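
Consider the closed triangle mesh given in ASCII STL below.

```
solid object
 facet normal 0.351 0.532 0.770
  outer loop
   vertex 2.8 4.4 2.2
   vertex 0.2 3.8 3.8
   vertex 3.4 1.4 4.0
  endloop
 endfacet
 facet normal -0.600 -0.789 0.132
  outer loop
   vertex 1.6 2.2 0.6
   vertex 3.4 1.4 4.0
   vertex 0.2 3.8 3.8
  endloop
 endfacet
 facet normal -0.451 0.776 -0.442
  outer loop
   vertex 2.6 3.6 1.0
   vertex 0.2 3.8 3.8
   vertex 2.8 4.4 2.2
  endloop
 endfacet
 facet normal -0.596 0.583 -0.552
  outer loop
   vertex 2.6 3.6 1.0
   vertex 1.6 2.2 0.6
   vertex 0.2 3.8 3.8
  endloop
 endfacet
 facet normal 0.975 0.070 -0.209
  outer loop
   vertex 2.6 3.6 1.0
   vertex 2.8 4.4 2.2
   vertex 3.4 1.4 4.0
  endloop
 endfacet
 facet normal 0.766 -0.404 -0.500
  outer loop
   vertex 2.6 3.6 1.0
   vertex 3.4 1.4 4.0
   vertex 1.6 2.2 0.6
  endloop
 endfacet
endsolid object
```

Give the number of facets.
6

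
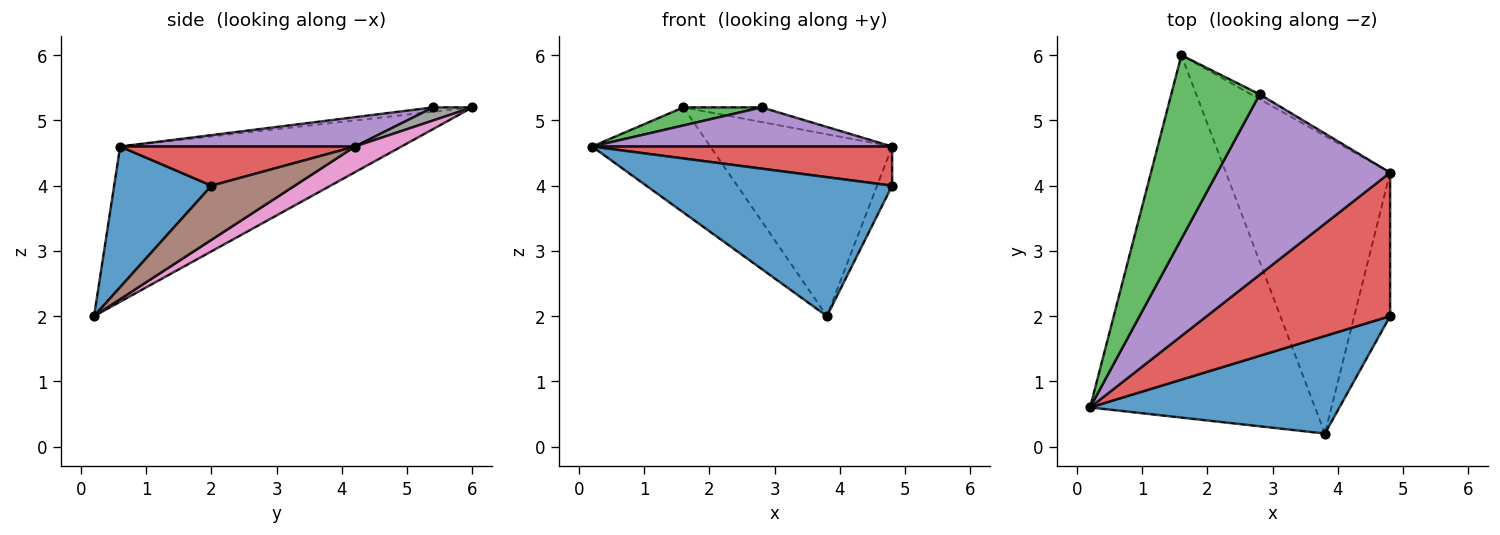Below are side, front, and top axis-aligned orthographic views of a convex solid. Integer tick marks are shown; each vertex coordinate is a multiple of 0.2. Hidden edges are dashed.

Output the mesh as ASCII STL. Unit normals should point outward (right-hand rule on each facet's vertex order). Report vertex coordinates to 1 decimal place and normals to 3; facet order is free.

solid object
 facet normal 0.308 -0.779 0.547
  outer loop
   vertex 3.8 0.2 2.0
   vertex 4.8 2.0 4.0
   vertex 0.2 0.6 4.6
  endloop
 endfacet
 facet normal -0.552 0.232 -0.801
  outer loop
   vertex 3.8 0.2 2.0
   vertex 0.2 0.6 4.6
   vertex 1.6 6.0 5.2
  endloop
 endfacet
 facet normal -0.049 -0.098 0.994
  outer loop
   vertex 2.8 5.4 5.2
   vertex 1.6 6.0 5.2
   vertex 0.2 0.6 4.6
  endloop
 endfacet
 facet normal 0.202 -0.258 0.945
  outer loop
   vertex 4.8 4.2 4.6
   vertex 0.2 0.6 4.6
   vertex 4.8 2.0 4.0
  endloop
 endfacet
 facet normal 0.164 -0.209 0.964
  outer loop
   vertex 4.8 4.2 4.6
   vertex 2.8 5.4 5.2
   vertex 0.2 0.6 4.6
  endloop
 endfacet
 facet normal 0.824 0.149 -0.546
  outer loop
   vertex 4.8 4.2 4.6
   vertex 4.8 2.0 4.0
   vertex 3.8 0.2 2.0
  endloop
 endfacet
 facet normal 0.132 0.517 -0.846
  outer loop
   vertex 4.8 4.2 4.6
   vertex 3.8 0.2 2.0
   vertex 1.6 6.0 5.2
  endloop
 endfacet
 facet normal 0.429 0.857 -0.286
  outer loop
   vertex 4.8 4.2 4.6
   vertex 1.6 6.0 5.2
   vertex 2.8 5.4 5.2
  endloop
 endfacet
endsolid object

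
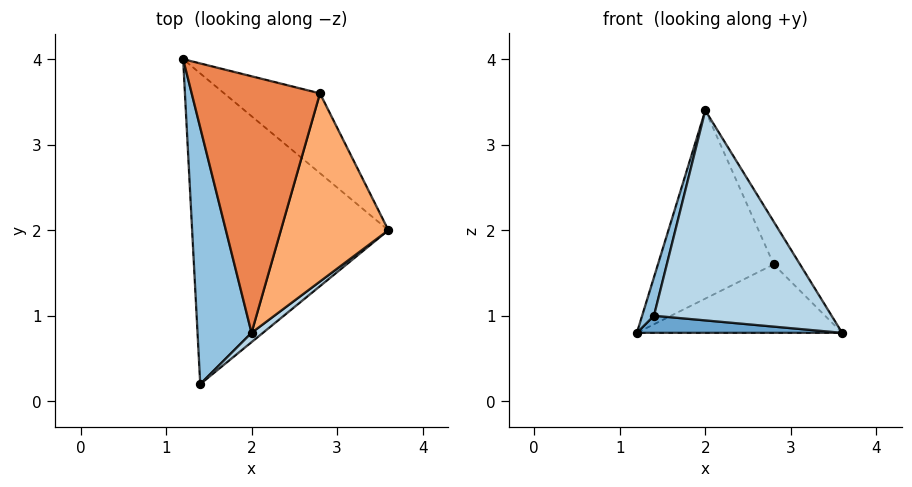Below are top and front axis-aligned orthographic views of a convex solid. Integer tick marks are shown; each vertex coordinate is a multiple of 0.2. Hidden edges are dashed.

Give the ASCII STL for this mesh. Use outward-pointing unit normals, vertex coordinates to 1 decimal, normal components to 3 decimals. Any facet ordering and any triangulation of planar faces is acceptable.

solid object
 facet normal -0.046 -0.055 -0.997
  outer loop
   vertex 1.4 0.2 1.0
   vertex 1.2 4.0 0.8
   vertex 3.6 2.0 0.8
  endloop
 endfacet
 facet normal -0.967 -0.038 0.251
  outer loop
   vertex 2.0 0.8 3.4
   vertex 1.2 4.0 0.8
   vertex 1.4 0.2 1.0
  endloop
 endfacet
 facet normal 0.635 -0.772 0.034
  outer loop
   vertex 2.0 0.8 3.4
   vertex 1.4 0.2 1.0
   vertex 3.6 2.0 0.8
  endloop
 endfacet
 facet normal 0.477 0.572 -0.667
  outer loop
   vertex 2.8 3.6 1.6
   vertex 3.6 2.0 0.8
   vertex 1.2 4.0 0.8
  endloop
 endfacet
 facet normal -0.247 0.573 0.781
  outer loop
   vertex 2.8 3.6 1.6
   vertex 1.2 4.0 0.8
   vertex 2.0 0.8 3.4
  endloop
 endfacet
 facet normal 0.817 0.128 0.562
  outer loop
   vertex 2.8 3.6 1.6
   vertex 2.0 0.8 3.4
   vertex 3.6 2.0 0.8
  endloop
 endfacet
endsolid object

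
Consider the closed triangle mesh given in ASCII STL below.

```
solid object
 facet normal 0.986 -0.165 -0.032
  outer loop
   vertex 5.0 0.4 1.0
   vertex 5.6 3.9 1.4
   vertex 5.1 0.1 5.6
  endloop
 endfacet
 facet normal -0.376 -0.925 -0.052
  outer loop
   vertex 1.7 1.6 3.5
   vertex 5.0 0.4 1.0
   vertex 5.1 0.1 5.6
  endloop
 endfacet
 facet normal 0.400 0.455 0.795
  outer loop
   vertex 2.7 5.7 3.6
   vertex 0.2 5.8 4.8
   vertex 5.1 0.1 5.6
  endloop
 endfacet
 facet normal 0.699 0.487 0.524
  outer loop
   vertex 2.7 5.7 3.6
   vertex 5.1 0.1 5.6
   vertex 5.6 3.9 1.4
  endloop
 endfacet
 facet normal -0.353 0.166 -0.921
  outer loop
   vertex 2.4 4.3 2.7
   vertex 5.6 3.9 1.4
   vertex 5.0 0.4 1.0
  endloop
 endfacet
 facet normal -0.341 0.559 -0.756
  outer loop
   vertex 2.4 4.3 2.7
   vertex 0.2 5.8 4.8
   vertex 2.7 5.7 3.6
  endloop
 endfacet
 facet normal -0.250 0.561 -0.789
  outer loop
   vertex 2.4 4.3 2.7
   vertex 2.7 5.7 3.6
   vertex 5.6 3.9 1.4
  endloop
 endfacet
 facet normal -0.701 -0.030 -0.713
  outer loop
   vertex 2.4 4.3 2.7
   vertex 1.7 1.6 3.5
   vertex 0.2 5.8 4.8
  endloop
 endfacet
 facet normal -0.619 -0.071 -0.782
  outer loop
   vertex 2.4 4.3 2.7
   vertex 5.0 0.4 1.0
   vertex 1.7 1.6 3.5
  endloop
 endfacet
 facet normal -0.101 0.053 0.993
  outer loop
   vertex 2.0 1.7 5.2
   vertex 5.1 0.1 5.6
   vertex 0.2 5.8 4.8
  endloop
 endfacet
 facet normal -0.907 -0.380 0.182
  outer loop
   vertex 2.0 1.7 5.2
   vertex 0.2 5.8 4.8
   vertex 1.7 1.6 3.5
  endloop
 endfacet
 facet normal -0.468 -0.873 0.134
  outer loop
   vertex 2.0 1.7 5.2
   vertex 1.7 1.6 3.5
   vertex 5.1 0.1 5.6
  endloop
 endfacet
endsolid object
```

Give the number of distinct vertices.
8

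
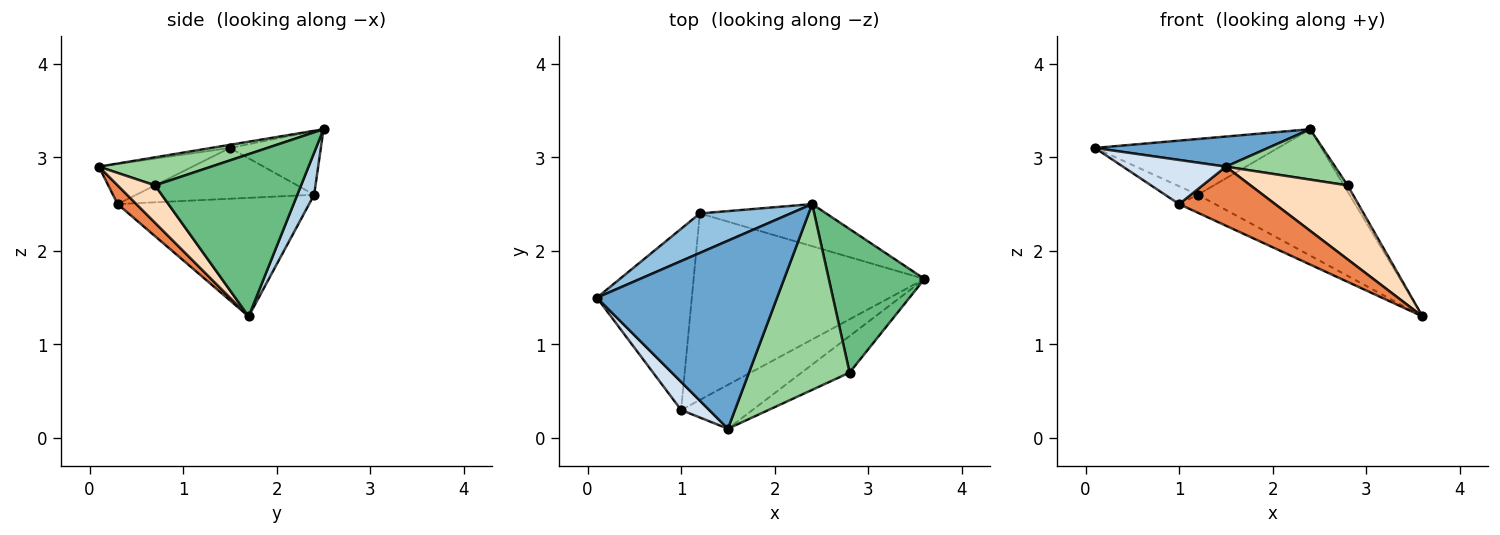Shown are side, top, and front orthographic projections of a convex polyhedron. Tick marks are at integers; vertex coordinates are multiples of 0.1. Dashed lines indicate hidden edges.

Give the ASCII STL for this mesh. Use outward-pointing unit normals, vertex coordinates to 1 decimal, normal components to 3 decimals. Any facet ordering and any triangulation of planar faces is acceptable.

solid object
 facet normal -0.017 -0.158 0.987
  outer loop
   vertex 2.4 2.5 3.3
   vertex 0.1 1.5 3.1
   vertex 1.5 0.1 2.9
  endloop
 endfacet
 facet normal -0.375 0.756 0.536
  outer loop
   vertex 1.2 2.4 2.6
   vertex 0.1 1.5 3.1
   vertex 2.4 2.5 3.3
  endloop
 endfacet
 facet normal 0.105 0.943 -0.314
  outer loop
   vertex 1.2 2.4 2.6
   vertex 2.4 2.5 3.3
   vertex 3.6 1.7 1.3
  endloop
 endfacet
 facet normal -0.609 -0.669 0.426
  outer loop
   vertex 1.0 0.3 2.5
   vertex 1.5 0.1 2.9
   vertex 0.1 1.5 3.1
  endloop
 endfacet
 facet normal 0.155 -0.793 -0.590
  outer loop
   vertex 1.0 0.3 2.5
   vertex 3.6 1.7 1.3
   vertex 1.5 0.1 2.9
  endloop
 endfacet
 facet normal -0.470 0.087 -0.878
  outer loop
   vertex 1.0 0.3 2.5
   vertex 0.1 1.5 3.1
   vertex 1.2 2.4 2.6
  endloop
 endfacet
 facet normal -0.455 0.086 -0.886
  outer loop
   vertex 1.0 0.3 2.5
   vertex 1.2 2.4 2.6
   vertex 3.6 1.7 1.3
  endloop
 endfacet
 facet normal 0.327 -0.847 -0.419
  outer loop
   vertex 2.8 0.7 2.7
   vertex 1.5 0.1 2.9
   vertex 3.6 1.7 1.3
  endloop
 endfacet
 facet normal 0.861 0.022 0.508
  outer loop
   vertex 2.8 0.7 2.7
   vertex 3.6 1.7 1.3
   vertex 2.4 2.5 3.3
  endloop
 endfacet
 facet normal 0.260 -0.253 0.932
  outer loop
   vertex 2.8 0.7 2.7
   vertex 2.4 2.5 3.3
   vertex 1.5 0.1 2.9
  endloop
 endfacet
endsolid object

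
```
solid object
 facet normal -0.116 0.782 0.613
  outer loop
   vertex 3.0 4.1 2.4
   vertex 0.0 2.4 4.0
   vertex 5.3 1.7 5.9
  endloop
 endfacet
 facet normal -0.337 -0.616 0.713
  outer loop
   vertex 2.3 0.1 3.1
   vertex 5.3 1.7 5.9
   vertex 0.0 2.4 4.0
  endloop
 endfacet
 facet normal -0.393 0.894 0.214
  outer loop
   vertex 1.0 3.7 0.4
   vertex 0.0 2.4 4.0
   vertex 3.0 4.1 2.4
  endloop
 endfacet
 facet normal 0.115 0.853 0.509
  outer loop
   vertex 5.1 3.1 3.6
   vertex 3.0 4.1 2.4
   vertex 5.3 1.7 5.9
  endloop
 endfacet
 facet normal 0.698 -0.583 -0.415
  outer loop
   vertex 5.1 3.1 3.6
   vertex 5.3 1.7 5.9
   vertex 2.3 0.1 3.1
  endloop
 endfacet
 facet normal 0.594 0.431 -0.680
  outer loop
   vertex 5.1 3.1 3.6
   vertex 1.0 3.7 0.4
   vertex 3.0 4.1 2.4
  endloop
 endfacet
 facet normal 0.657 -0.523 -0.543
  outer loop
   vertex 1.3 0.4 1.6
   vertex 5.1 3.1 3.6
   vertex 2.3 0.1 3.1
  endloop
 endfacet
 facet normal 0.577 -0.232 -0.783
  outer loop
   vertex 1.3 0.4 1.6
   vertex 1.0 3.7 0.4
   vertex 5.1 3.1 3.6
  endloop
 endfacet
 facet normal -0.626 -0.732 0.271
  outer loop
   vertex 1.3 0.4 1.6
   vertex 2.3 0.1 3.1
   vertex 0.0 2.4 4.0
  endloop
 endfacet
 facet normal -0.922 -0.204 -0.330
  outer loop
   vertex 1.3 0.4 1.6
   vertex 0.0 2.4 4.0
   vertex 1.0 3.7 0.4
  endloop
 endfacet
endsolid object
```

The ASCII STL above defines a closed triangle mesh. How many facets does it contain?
10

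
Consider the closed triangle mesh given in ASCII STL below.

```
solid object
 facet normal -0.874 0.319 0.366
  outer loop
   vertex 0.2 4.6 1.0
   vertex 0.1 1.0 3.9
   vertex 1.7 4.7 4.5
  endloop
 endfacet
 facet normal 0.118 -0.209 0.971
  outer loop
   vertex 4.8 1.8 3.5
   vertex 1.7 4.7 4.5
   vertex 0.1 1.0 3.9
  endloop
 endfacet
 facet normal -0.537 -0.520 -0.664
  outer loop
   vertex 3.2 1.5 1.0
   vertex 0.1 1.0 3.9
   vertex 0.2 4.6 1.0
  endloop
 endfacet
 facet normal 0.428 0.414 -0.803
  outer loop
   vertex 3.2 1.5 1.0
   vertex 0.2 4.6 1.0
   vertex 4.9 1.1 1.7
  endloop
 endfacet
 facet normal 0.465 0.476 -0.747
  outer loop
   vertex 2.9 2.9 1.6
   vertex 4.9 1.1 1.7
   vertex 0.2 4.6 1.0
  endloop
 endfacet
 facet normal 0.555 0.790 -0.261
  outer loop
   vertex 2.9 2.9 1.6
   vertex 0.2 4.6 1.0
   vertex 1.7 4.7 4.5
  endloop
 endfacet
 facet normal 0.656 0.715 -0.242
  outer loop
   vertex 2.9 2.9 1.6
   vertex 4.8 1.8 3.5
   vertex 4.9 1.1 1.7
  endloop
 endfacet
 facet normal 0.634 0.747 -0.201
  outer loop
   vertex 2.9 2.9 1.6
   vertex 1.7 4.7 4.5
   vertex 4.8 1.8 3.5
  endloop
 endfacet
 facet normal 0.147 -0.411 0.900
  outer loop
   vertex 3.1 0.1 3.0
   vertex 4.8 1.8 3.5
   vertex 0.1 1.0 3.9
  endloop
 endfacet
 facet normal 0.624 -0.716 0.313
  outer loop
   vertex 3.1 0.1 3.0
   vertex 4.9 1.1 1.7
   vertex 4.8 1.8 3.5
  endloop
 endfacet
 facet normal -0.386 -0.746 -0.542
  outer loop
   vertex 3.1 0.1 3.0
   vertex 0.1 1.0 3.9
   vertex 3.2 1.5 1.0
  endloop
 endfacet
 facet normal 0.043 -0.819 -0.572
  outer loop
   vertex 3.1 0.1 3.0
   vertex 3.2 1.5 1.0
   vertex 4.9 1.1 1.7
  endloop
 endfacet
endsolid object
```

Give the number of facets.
12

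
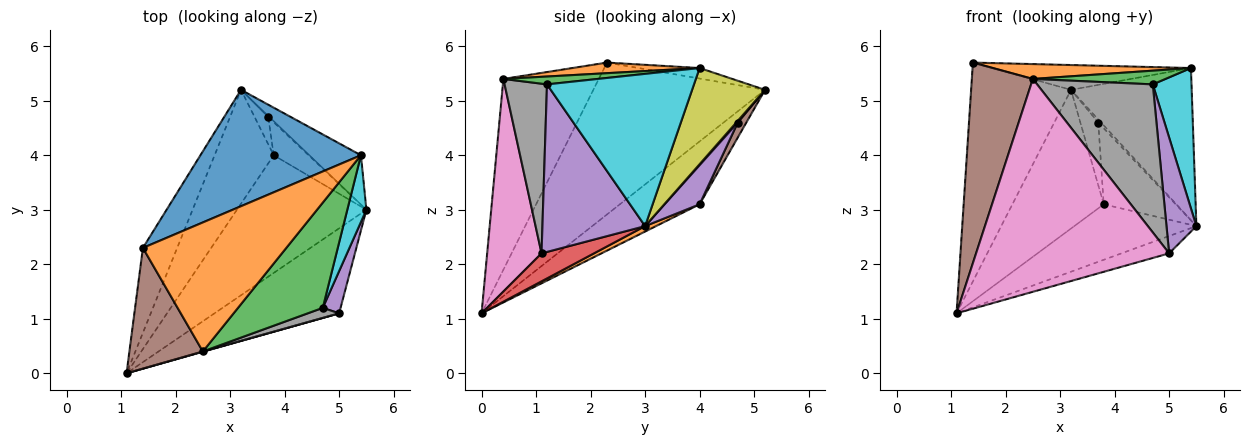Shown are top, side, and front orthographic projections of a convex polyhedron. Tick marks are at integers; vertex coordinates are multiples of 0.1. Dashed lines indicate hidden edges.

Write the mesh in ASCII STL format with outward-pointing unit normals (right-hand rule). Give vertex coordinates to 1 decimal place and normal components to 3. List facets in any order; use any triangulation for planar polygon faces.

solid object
 facet normal -0.848 0.494 -0.191
  outer loop
   vertex 1.4 2.3 5.7
   vertex 3.2 5.2 5.2
   vertex 1.1 0.0 1.1
  endloop
 endfacet
 facet normal 0.038 0.426 -0.904
  outer loop
   vertex 3.8 4.0 3.1
   vertex 5.5 3.0 2.7
   vertex 1.1 0.0 1.1
  endloop
 endfacet
 facet normal -0.559 0.641 -0.526
  outer loop
   vertex 3.8 4.0 3.1
   vertex 1.1 0.0 1.1
   vertex 3.2 5.2 5.2
  endloop
 endfacet
 facet normal 0.215 0.195 -0.957
  outer loop
   vertex 5.0 1.1 2.2
   vertex 1.1 0.0 1.1
   vertex 5.5 3.0 2.7
  endloop
 endfacet
 facet normal 0.955 -0.278 0.101
  outer loop
   vertex 5.0 1.1 2.2
   vertex 5.5 3.0 2.7
   vertex 4.7 1.2 5.3
  endloop
 endfacet
 facet normal -0.801 -0.513 0.309
  outer loop
   vertex 2.5 0.4 5.4
   vertex 1.4 2.3 5.7
   vertex 1.1 0.0 1.1
  endloop
 endfacet
 facet normal 0.271 -0.963 0.001
  outer loop
   vertex 2.5 0.4 5.4
   vertex 1.1 0.0 1.1
   vertex 5.0 1.1 2.2
  endloop
 endfacet
 facet normal 0.344 -0.937 0.063
  outer loop
   vertex 2.5 0.4 5.4
   vertex 5.0 1.1 2.2
   vertex 4.7 1.2 5.3
  endloop
 endfacet
 facet normal 0.498 0.825 -0.267
  outer loop
   vertex 5.4 4.0 5.6
   vertex 5.5 3.0 2.7
   vertex 3.2 5.2 5.2
  endloop
 endfacet
 facet normal 0.960 -0.253 0.120
  outer loop
   vertex 5.4 4.0 5.6
   vertex 4.7 1.2 5.3
   vertex 5.5 3.0 2.7
  endloop
 endfacet
 facet normal -0.064 0.208 0.976
  outer loop
   vertex 5.4 4.0 5.6
   vertex 3.2 5.2 5.2
   vertex 1.4 2.3 5.7
  endloop
 endfacet
 facet normal 0.073 -0.114 0.991
  outer loop
   vertex 5.4 4.0 5.6
   vertex 1.4 2.3 5.7
   vertex 2.5 0.4 5.4
  endloop
 endfacet
 facet normal 0.092 -0.129 0.987
  outer loop
   vertex 5.4 4.0 5.6
   vertex 2.5 0.4 5.4
   vertex 4.7 1.2 5.3
  endloop
 endfacet
 facet normal 0.449 0.834 -0.321
  outer loop
   vertex 3.7 4.7 4.6
   vertex 3.2 5.2 5.2
   vertex 5.5 3.0 2.7
  endloop
 endfacet
 facet normal 0.407 0.838 -0.364
  outer loop
   vertex 3.7 4.7 4.6
   vertex 5.5 3.0 2.7
   vertex 3.8 4.0 3.1
  endloop
 endfacet
 facet normal 0.402 0.840 -0.365
  outer loop
   vertex 3.7 4.7 4.6
   vertex 3.8 4.0 3.1
   vertex 3.2 5.2 5.2
  endloop
 endfacet
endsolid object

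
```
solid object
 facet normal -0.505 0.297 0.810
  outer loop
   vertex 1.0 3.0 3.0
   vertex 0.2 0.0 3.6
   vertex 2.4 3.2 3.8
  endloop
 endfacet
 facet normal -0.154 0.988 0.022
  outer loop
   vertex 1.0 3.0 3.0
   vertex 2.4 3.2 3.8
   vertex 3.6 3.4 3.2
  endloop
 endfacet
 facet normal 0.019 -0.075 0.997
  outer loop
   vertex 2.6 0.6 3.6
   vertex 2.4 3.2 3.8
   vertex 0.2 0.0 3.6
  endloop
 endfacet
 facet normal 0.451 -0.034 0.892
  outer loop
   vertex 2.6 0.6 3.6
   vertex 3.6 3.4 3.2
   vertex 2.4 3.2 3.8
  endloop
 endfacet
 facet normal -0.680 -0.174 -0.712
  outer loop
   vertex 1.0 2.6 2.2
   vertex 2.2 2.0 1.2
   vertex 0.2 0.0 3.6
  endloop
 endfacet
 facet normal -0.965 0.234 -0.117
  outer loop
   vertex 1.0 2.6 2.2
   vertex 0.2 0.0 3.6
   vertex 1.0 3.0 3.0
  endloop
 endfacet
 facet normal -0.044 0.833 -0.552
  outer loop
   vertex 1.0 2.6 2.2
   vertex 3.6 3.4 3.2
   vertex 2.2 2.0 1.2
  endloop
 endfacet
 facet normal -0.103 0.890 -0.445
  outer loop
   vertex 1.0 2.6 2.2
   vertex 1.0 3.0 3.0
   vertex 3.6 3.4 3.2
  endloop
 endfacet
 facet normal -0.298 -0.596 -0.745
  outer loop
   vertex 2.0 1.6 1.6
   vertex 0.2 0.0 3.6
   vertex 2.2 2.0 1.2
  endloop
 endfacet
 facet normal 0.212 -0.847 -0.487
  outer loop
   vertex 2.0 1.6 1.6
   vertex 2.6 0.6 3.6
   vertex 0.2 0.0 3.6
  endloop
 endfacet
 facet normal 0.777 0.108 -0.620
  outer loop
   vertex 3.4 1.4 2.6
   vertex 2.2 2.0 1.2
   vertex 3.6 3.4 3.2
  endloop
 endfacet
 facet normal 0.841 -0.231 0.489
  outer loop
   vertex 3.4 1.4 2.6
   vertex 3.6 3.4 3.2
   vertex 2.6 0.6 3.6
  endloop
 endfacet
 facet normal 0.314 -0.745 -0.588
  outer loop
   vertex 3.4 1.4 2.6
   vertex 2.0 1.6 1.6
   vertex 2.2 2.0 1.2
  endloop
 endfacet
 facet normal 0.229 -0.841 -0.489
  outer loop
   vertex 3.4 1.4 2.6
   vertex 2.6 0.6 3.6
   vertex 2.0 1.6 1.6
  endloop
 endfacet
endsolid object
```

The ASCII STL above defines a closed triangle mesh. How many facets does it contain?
14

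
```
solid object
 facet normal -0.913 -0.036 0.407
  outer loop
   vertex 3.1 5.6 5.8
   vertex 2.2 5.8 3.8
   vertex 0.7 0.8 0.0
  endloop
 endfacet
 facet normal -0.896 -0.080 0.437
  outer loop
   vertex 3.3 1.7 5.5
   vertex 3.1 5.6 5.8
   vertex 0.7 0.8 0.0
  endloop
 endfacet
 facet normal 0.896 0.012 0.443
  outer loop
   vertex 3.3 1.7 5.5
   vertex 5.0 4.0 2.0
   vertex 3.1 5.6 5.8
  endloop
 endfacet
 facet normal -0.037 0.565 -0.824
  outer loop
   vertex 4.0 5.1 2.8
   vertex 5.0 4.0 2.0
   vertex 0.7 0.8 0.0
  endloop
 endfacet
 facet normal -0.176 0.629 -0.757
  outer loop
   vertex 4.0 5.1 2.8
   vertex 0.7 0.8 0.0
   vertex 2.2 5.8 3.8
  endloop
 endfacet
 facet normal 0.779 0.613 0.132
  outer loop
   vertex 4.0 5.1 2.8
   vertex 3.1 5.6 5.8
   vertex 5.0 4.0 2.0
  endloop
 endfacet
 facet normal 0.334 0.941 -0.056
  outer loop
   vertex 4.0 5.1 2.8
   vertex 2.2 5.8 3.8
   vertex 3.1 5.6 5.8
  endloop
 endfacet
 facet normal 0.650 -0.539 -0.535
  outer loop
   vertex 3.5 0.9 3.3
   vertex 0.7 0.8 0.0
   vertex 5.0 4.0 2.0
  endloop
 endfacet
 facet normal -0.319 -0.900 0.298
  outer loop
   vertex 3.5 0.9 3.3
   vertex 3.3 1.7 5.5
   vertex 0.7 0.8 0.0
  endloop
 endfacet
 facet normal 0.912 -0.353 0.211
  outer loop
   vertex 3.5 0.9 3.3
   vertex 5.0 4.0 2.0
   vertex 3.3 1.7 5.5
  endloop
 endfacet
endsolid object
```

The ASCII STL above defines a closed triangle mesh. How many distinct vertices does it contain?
7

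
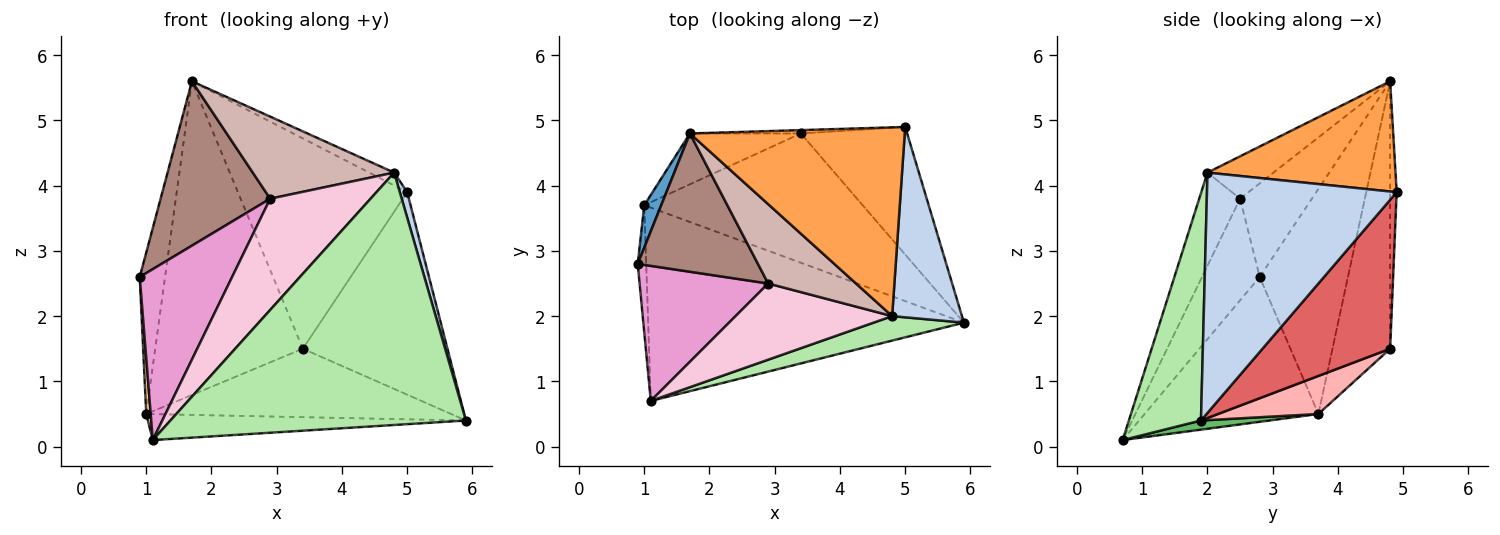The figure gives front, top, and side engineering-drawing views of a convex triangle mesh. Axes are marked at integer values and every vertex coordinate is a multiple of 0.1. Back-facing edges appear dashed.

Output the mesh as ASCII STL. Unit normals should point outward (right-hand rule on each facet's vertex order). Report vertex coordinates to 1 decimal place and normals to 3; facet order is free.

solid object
 facet normal -0.959 0.275 0.072
  outer loop
   vertex 1.0 3.7 0.5
   vertex 0.9 2.8 2.6
   vertex 1.7 4.8 5.6
  endloop
 endfacet
 facet normal 0.960 -0.037 0.279
  outer loop
   vertex 4.8 2.0 4.2
   vertex 5.9 1.9 0.4
   vertex 5.0 4.9 3.9
  endloop
 endfacet
 facet normal 0.456 0.060 0.888
  outer loop
   vertex 4.8 2.0 4.2
   vertex 5.0 4.9 3.9
   vertex 1.7 4.8 5.6
  endloop
 endfacet
 facet normal -0.998 -0.025 -0.058
  outer loop
   vertex 1.1 0.7 0.1
   vertex 0.9 2.8 2.6
   vertex 1.0 3.7 0.5
  endloop
 endfacet
 facet normal 0.029 0.133 -0.991
  outer loop
   vertex 1.1 0.7 0.1
   vertex 1.0 3.7 0.5
   vertex 5.9 1.9 0.4
  endloop
 endfacet
 facet normal 0.236 -0.967 0.094
  outer loop
   vertex 1.1 0.7 0.1
   vertex 5.9 1.9 0.4
   vertex 4.8 2.0 4.2
  endloop
 endfacet
 facet normal 0.598 0.678 -0.427
  outer loop
   vertex 3.4 4.8 1.5
   vertex 5.0 4.9 3.9
   vertex 5.9 1.9 0.4
  endloop
 endfacet
 facet normal 0.152 0.462 -0.874
  outer loop
   vertex 3.4 4.8 1.5
   vertex 5.9 1.9 0.4
   vertex 1.0 3.7 0.5
  endloop
 endfacet
 facet normal -0.039 0.999 -0.016
  outer loop
   vertex 3.4 4.8 1.5
   vertex 1.7 4.8 5.6
   vertex 5.0 4.9 3.9
  endloop
 endfacet
 facet normal -0.360 0.921 -0.149
  outer loop
   vertex 3.4 4.8 1.5
   vertex 1.0 3.7 0.5
   vertex 1.7 4.8 5.6
  endloop
 endfacet
 facet normal -0.448 -0.684 0.576
  outer loop
   vertex 2.9 2.5 3.8
   vertex 1.7 4.8 5.6
   vertex 0.9 2.8 2.6
  endloop
 endfacet
 facet normal -0.318 -0.682 0.659
  outer loop
   vertex 2.9 2.5 3.8
   vertex 4.8 2.0 4.2
   vertex 1.7 4.8 5.6
  endloop
 endfacet
 facet normal -0.440 -0.705 0.557
  outer loop
   vertex 2.9 2.5 3.8
   vertex 0.9 2.8 2.6
   vertex 1.1 0.7 0.1
  endloop
 endfacet
 facet normal -0.319 -0.782 0.535
  outer loop
   vertex 2.9 2.5 3.8
   vertex 1.1 0.7 0.1
   vertex 4.8 2.0 4.2
  endloop
 endfacet
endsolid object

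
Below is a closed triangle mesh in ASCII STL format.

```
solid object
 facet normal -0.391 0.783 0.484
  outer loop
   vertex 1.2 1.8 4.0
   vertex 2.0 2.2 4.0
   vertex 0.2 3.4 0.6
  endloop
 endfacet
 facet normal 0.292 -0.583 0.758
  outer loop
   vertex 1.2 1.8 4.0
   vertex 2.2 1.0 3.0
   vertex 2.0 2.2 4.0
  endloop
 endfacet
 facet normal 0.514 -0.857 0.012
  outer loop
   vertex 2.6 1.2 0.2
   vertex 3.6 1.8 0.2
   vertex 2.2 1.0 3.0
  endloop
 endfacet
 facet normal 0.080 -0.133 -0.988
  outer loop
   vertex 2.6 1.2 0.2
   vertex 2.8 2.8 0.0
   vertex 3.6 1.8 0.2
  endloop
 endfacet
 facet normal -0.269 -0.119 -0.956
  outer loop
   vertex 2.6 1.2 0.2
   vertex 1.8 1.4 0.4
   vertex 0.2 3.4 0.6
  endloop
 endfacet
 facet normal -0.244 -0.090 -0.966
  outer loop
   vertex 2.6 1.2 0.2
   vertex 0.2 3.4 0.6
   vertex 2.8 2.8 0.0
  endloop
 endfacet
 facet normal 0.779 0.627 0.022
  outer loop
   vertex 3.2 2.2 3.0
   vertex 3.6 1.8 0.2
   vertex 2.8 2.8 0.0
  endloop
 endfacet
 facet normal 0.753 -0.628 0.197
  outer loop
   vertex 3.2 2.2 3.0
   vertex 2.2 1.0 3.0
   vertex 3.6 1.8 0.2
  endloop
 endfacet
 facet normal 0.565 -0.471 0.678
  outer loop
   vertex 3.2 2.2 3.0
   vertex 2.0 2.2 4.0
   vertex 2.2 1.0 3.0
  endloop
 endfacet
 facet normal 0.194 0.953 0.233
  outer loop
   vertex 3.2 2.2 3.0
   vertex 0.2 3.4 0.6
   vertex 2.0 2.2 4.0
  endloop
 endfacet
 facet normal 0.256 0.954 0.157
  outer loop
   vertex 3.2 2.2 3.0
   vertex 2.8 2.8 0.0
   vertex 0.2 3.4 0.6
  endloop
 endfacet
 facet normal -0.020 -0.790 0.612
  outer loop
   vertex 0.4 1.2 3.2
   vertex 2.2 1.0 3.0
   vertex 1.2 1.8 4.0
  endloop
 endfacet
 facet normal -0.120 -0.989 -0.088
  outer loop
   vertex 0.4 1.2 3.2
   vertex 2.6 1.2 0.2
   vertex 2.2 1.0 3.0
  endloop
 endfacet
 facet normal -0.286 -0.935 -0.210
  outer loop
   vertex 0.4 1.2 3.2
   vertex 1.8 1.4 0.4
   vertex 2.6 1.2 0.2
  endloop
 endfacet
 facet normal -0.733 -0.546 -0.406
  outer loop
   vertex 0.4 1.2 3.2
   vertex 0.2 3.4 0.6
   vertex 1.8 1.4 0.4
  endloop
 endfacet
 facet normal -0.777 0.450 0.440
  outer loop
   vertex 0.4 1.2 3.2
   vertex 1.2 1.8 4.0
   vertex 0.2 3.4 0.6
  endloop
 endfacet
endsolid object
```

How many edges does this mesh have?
24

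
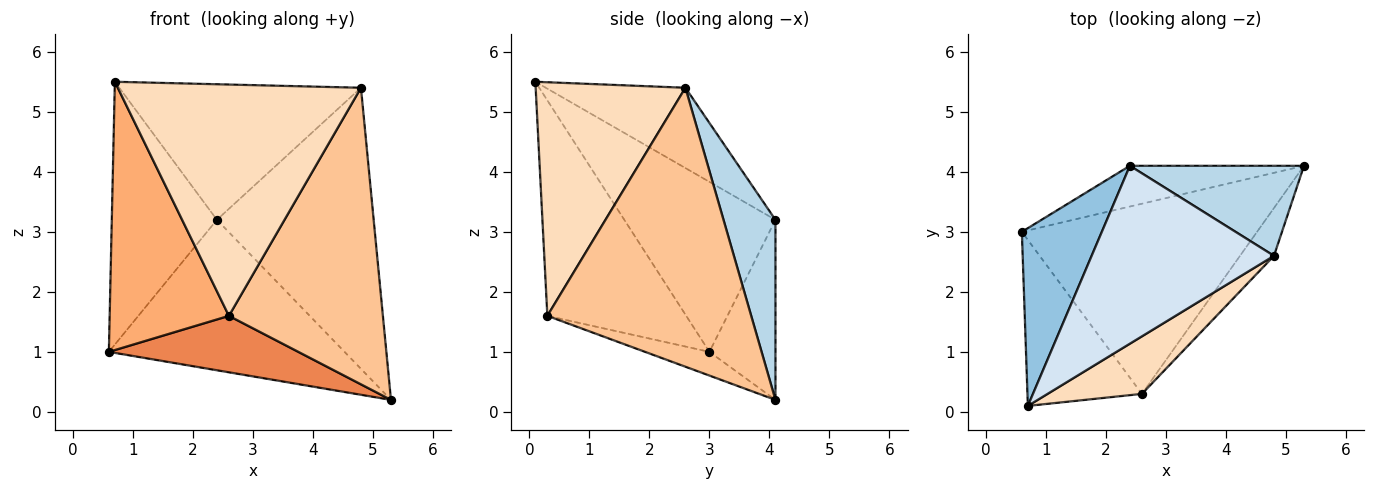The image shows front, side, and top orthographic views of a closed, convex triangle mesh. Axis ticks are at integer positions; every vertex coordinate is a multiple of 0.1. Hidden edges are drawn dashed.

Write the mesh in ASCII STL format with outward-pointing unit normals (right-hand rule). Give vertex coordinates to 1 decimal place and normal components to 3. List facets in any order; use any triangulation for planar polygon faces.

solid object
 facet normal -0.261 0.932 -0.252
  outer loop
   vertex 2.4 4.1 3.2
   vertex 5.3 4.1 0.2
   vertex 0.6 3.0 1.0
  endloop
 endfacet
 facet normal -0.766 0.533 0.360
  outer loop
   vertex 2.4 4.1 3.2
   vertex 0.6 3.0 1.0
   vertex 0.7 0.1 5.5
  endloop
 endfacet
 facet normal 0.301 0.908 0.291
  outer loop
   vertex 4.8 2.6 5.4
   vertex 5.3 4.1 0.2
   vertex 2.4 4.1 3.2
  endloop
 endfacet
 facet normal -0.331 0.572 0.751
  outer loop
   vertex 4.8 2.6 5.4
   vertex 2.4 4.1 3.2
   vertex 0.7 0.1 5.5
  endloop
 endfacet
 facet normal -0.096 -0.283 -0.954
  outer loop
   vertex 2.6 0.3 1.6
   vertex 0.6 3.0 1.0
   vertex 5.3 4.1 0.2
  endloop
 endfacet
 facet normal -0.704 -0.604 -0.374
  outer loop
   vertex 2.6 0.3 1.6
   vertex 0.7 0.1 5.5
   vertex 0.6 3.0 1.0
  endloop
 endfacet
 facet normal 0.794 -0.600 -0.097
  outer loop
   vertex 2.6 0.3 1.6
   vertex 5.3 4.1 0.2
   vertex 4.8 2.6 5.4
  endloop
 endfacet
 facet normal 0.513 -0.833 0.207
  outer loop
   vertex 2.6 0.3 1.6
   vertex 4.8 2.6 5.4
   vertex 0.7 0.1 5.5
  endloop
 endfacet
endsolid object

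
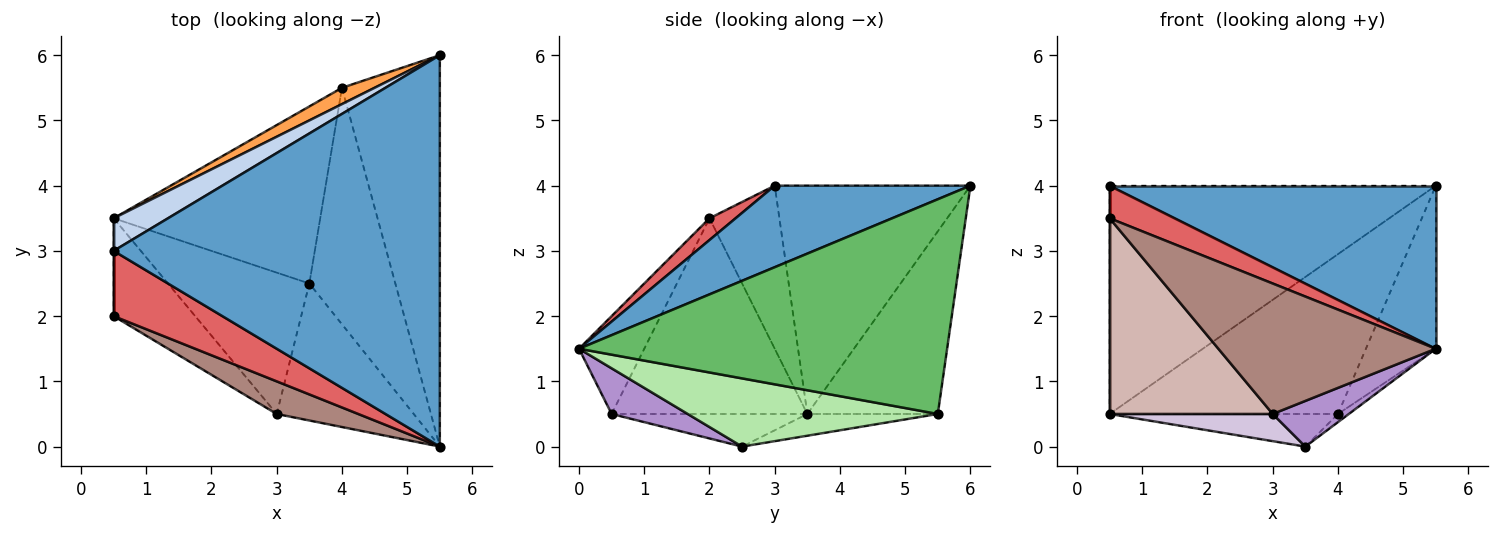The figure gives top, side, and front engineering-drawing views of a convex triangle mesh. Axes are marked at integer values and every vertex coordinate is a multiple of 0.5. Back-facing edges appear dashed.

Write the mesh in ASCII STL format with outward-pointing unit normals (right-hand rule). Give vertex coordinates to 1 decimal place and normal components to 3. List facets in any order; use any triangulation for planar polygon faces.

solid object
 facet normal 0.225 -0.375 0.899
  outer loop
   vertex 5.5 0.0 1.5
   vertex 5.5 6.0 4.0
   vertex 0.5 3.0 4.0
  endloop
 endfacet
 facet normal -0.511 0.851 0.122
  outer loop
   vertex 0.5 3.5 0.5
   vertex 0.5 3.0 4.0
   vertex 5.5 6.0 4.0
  endloop
 endfacet
 facet normal -0.494 0.865 0.088
  outer loop
   vertex 4.0 5.5 0.5
   vertex 0.5 3.5 0.5
   vertex 5.5 6.0 4.0
  endloop
 endfacet
 facet normal -0.103 0.180 -0.978
  outer loop
   vertex 4.0 5.5 0.5
   vertex 3.5 2.5 0.0
   vertex 0.5 3.5 0.5
  endloop
 endfacet
 facet normal 0.897 0.170 -0.409
  outer loop
   vertex 4.0 5.5 0.5
   vertex 5.5 6.0 4.0
   vertex 5.5 0.0 1.5
  endloop
 endfacet
 facet normal 0.621 0.027 -0.783
  outer loop
   vertex 4.0 5.5 0.5
   vertex 5.5 0.0 1.5
   vertex 3.5 2.5 0.0
  endloop
 endfacet
 facet normal 0.176 -0.440 0.880
  outer loop
   vertex 0.5 2.0 3.5
   vertex 5.5 0.0 1.5
   vertex 0.5 3.0 4.0
  endloop
 endfacet
 facet normal -1.000 0.000 0.000
  outer loop
   vertex 0.5 2.0 3.5
   vertex 0.5 3.0 4.0
   vertex 0.5 3.5 0.5
  endloop
 endfacet
 facet normal 0.302 -0.302 -0.905
  outer loop
   vertex 3.0 0.5 0.5
   vertex 3.5 2.5 0.0
   vertex 5.5 0.0 1.5
  endloop
 endfacet
 facet normal -0.221 -0.184 -0.958
  outer loop
   vertex 3.0 0.5 0.5
   vertex 0.5 3.5 0.5
   vertex 3.5 2.5 0.0
  endloop
 endfacet
 facet normal -0.279 -0.931 0.233
  outer loop
   vertex 3.0 0.5 0.5
   vertex 5.5 0.0 1.5
   vertex 0.5 2.0 3.5
  endloop
 endfacet
 facet normal -0.732 -0.610 -0.305
  outer loop
   vertex 3.0 0.5 0.5
   vertex 0.5 2.0 3.5
   vertex 0.5 3.5 0.5
  endloop
 endfacet
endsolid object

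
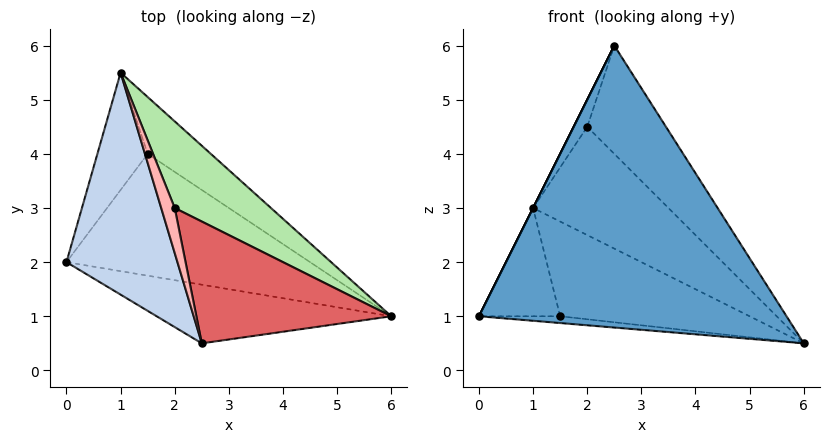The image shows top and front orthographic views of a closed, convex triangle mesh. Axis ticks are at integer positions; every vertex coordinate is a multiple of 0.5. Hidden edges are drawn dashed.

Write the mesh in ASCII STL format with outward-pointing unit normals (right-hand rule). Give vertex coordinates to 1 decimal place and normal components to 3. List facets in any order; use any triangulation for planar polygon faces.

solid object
 facet normal -0.177 -0.964 -0.200
  outer loop
   vertex 2.5 0.5 6.0
   vertex 0.0 2.0 1.0
   vertex 6.0 1.0 0.5
  endloop
 endfacet
 facet normal -0.894 0.000 0.447
  outer loop
   vertex 2.5 0.5 6.0
   vertex 1.0 5.5 3.0
   vertex 0.0 2.0 1.0
  endloop
 endfacet
 facet normal -0.074 0.055 -0.996
  outer loop
   vertex 1.5 4.0 1.0
   vertex 6.0 1.0 0.5
   vertex 0.0 2.0 1.0
  endloop
 endfacet
 facet normal -0.671 0.503 -0.545
  outer loop
   vertex 1.5 4.0 1.0
   vertex 0.0 2.0 1.0
   vertex 1.0 5.5 3.0
  endloop
 endfacet
 facet normal 0.457 0.762 -0.457
  outer loop
   vertex 1.5 4.0 1.0
   vertex 1.0 5.5 3.0
   vertex 6.0 1.0 0.5
  endloop
 endfacet
 facet normal 0.712 0.548 0.438
  outer loop
   vertex 2.0 3.0 4.5
   vertex 6.0 1.0 0.5
   vertex 1.0 5.5 3.0
  endloop
 endfacet
 facet normal 0.734 0.451 0.508
  outer loop
   vertex 2.0 3.0 4.5
   vertex 2.5 0.5 6.0
   vertex 6.0 1.0 0.5
  endloop
 endfacet
 facet normal 0.000 0.514 0.857
  outer loop
   vertex 2.0 3.0 4.5
   vertex 1.0 5.5 3.0
   vertex 2.5 0.5 6.0
  endloop
 endfacet
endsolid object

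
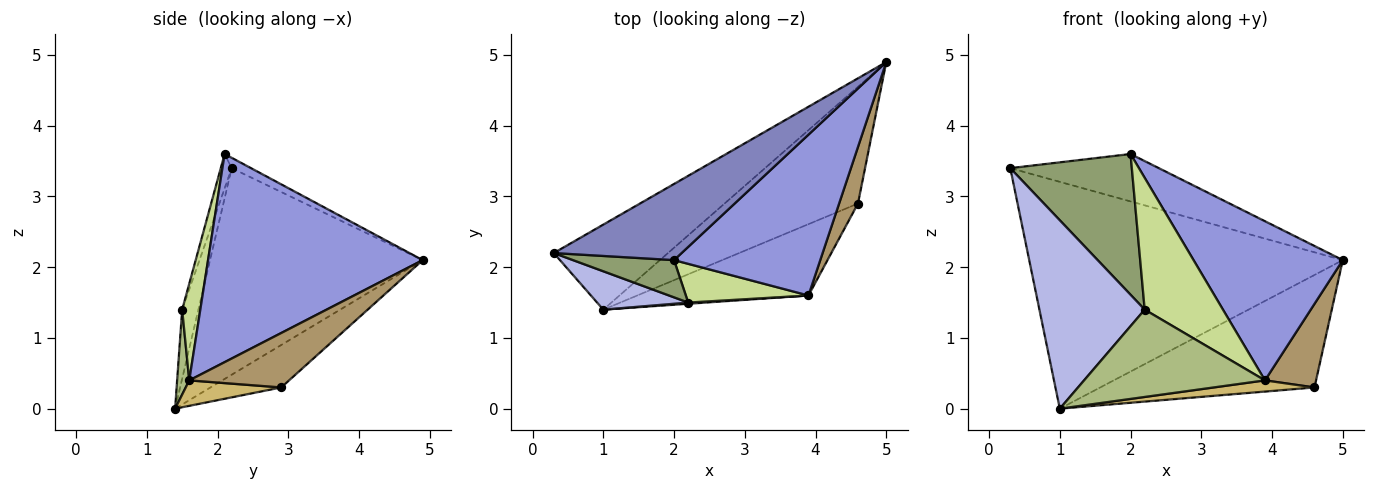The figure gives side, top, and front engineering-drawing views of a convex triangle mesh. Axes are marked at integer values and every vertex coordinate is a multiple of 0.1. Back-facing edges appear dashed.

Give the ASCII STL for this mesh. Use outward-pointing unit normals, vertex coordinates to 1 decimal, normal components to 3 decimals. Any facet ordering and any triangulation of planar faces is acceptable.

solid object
 facet normal -0.536 0.790 -0.296
  outer loop
   vertex 1.0 1.4 0.0
   vertex 0.3 2.2 3.4
   vertex 5.0 4.9 2.1
  endloop
 endfacet
 facet normal -0.069 0.527 0.847
  outer loop
   vertex 2.0 2.1 3.6
   vertex 5.0 4.9 2.1
   vertex 0.3 2.2 3.4
  endloop
 endfacet
 facet normal 0.711 -0.494 0.500
  outer loop
   vertex 3.9 1.6 0.4
   vertex 5.0 4.9 2.1
   vertex 2.0 2.1 3.6
  endloop
 endfacet
 facet normal -0.149 -0.969 0.197
  outer loop
   vertex 2.2 1.5 1.4
   vertex 0.3 2.2 3.4
   vertex 1.0 1.4 0.0
  endloop
 endfacet
 facet normal -0.087 -0.963 0.255
  outer loop
   vertex 2.2 1.5 1.4
   vertex 2.0 2.1 3.6
   vertex 0.3 2.2 3.4
  endloop
 endfacet
 facet normal 0.067 -0.998 0.014
  outer loop
   vertex 2.2 1.5 1.4
   vertex 1.0 1.4 0.0
   vertex 3.9 1.6 0.4
  endloop
 endfacet
 facet normal 0.217 -0.937 0.275
  outer loop
   vertex 2.2 1.5 1.4
   vertex 3.9 1.6 0.4
   vertex 2.0 2.1 3.6
  endloop
 endfacet
 facet normal -0.223 0.676 -0.702
  outer loop
   vertex 4.6 2.9 0.3
   vertex 1.0 1.4 0.0
   vertex 5.0 4.9 2.1
  endloop
 endfacet
 facet normal 0.851 -0.435 0.295
  outer loop
   vertex 4.6 2.9 0.3
   vertex 5.0 4.9 2.1
   vertex 3.9 1.6 0.4
  endloop
 endfacet
 facet normal 0.145 -0.153 -0.977
  outer loop
   vertex 4.6 2.9 0.3
   vertex 3.9 1.6 0.4
   vertex 1.0 1.4 0.0
  endloop
 endfacet
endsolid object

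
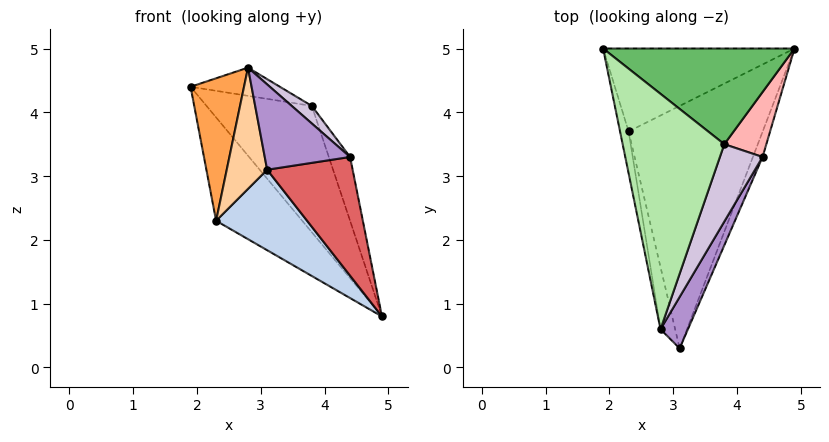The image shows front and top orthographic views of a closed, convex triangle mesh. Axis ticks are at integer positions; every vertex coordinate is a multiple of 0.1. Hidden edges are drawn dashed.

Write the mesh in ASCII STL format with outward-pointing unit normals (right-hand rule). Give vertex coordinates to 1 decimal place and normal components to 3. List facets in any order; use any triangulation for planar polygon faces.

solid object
 facet normal -0.601 0.624 -0.500
  outer loop
   vertex 2.3 3.7 2.3
   vertex 1.9 5.0 4.4
   vertex 4.9 5.0 0.8
  endloop
 endfacet
 facet normal -0.363 -0.294 -0.884
  outer loop
   vertex 2.3 3.7 2.3
   vertex 4.9 5.0 0.8
   vertex 3.1 0.3 3.1
  endloop
 endfacet
 facet normal -0.977 -0.204 -0.060
  outer loop
   vertex 2.3 3.7 2.3
   vertex 2.8 0.6 4.7
   vertex 1.9 5.0 4.4
  endloop
 endfacet
 facet normal -0.958 -0.256 -0.132
  outer loop
   vertex 2.3 3.7 2.3
   vertex 3.1 0.3 3.1
   vertex 2.8 0.6 4.7
  endloop
 endfacet
 facet normal 0.587 0.645 0.489
  outer loop
   vertex 3.8 3.5 4.1
   vertex 4.9 5.0 0.8
   vertex 1.9 5.0 4.4
  endloop
 endfacet
 facet normal 0.243 0.115 0.963
  outer loop
   vertex 3.8 3.5 4.1
   vertex 1.9 5.0 4.4
   vertex 2.8 0.6 4.7
  endloop
 endfacet
 facet normal 0.916 -0.392 -0.083
  outer loop
   vertex 4.4 3.3 3.3
   vertex 3.1 0.3 3.1
   vertex 4.9 5.0 0.8
  endloop
 endfacet
 facet normal 0.764 0.452 0.460
  outer loop
   vertex 4.4 3.3 3.3
   vertex 4.9 5.0 0.8
   vertex 3.8 3.5 4.1
  endloop
 endfacet
 facet normal 0.885 -0.399 0.241
  outer loop
   vertex 4.4 3.3 3.3
   vertex 2.8 0.6 4.7
   vertex 3.1 0.3 3.1
  endloop
 endfacet
 facet normal 0.775 -0.140 0.616
  outer loop
   vertex 4.4 3.3 3.3
   vertex 3.8 3.5 4.1
   vertex 2.8 0.6 4.7
  endloop
 endfacet
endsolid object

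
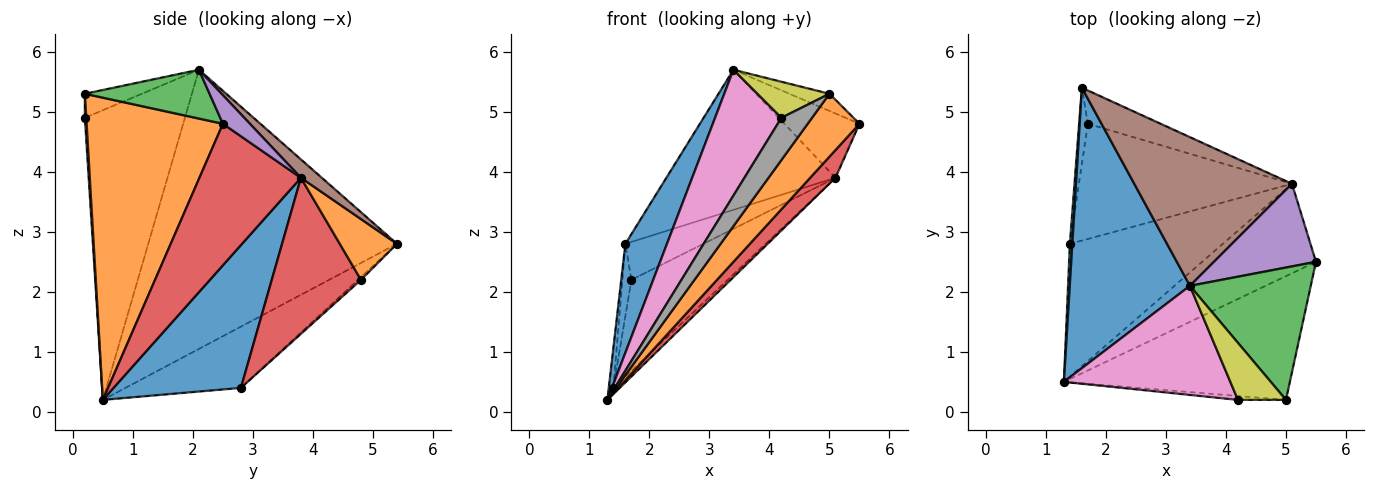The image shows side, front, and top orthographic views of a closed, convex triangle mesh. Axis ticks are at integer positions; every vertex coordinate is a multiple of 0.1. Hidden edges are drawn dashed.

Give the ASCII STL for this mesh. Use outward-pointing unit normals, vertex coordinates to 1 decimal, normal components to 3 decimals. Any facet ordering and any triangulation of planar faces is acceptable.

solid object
 facet normal -0.908 -0.152 0.391
  outer loop
   vertex 3.4 2.1 5.7
   vertex 1.6 5.4 2.8
   vertex 1.3 0.5 0.2
  endloop
 endfacet
 facet normal 0.766 -0.291 -0.573
  outer loop
   vertex 5.0 0.2 5.3
   vertex 1.3 0.5 0.2
   vertex 5.5 2.5 4.8
  endloop
 endfacet
 facet normal 0.372 0.119 0.921
  outer loop
   vertex 5.0 0.2 5.3
   vertex 5.5 2.5 4.8
   vertex 3.4 2.1 5.7
  endloop
 endfacet
 facet normal 0.765 -0.191 -0.615
  outer loop
   vertex 5.1 3.8 3.9
   vertex 5.5 2.5 4.8
   vertex 1.3 0.5 0.2
  endloop
 endfacet
 facet normal 0.216 0.600 0.770
  outer loop
   vertex 5.1 3.8 3.9
   vertex 3.4 2.1 5.7
   vertex 5.5 2.5 4.8
  endloop
 endfacet
 facet normal 0.084 0.683 0.725
  outer loop
   vertex 5.1 3.8 3.9
   vertex 1.6 5.4 2.8
   vertex 3.4 2.1 5.7
  endloop
 endfacet
 facet normal -0.752 -0.498 0.432
  outer loop
   vertex 4.2 0.2 4.9
   vertex 3.4 2.1 5.7
   vertex 1.3 0.5 0.2
  endloop
 endfacet
 facet normal 0.046 -0.995 -0.092
  outer loop
   vertex 4.2 0.2 4.9
   vertex 1.3 0.5 0.2
   vertex 5.0 0.2 5.3
  endloop
 endfacet
 facet normal -0.389 -0.492 0.779
  outer loop
   vertex 4.2 0.2 4.9
   vertex 5.0 0.2 5.3
   vertex 3.4 2.1 5.7
  endloop
 endfacet
 facet normal -0.998 0.040 0.040
  outer loop
   vertex 1.4 2.8 0.4
   vertex 1.3 0.5 0.2
   vertex 1.6 5.4 2.8
  endloop
 endfacet
 facet normal 0.682 0.034 -0.731
  outer loop
   vertex 1.4 2.8 0.4
   vertex 5.1 3.8 3.9
   vertex 1.3 0.5 0.2
  endloop
 endfacet
 facet normal 0.483 0.658 -0.578
  outer loop
   vertex 1.7 4.8 2.2
   vertex 1.6 5.4 2.8
   vertex 5.1 3.8 3.9
  endloop
 endfacet
 facet normal -0.223 0.670 -0.708
  outer loop
   vertex 1.7 4.8 2.2
   vertex 1.4 2.8 0.4
   vertex 1.6 5.4 2.8
  endloop
 endfacet
 facet normal 0.498 0.538 -0.680
  outer loop
   vertex 1.7 4.8 2.2
   vertex 5.1 3.8 3.9
   vertex 1.4 2.8 0.4
  endloop
 endfacet
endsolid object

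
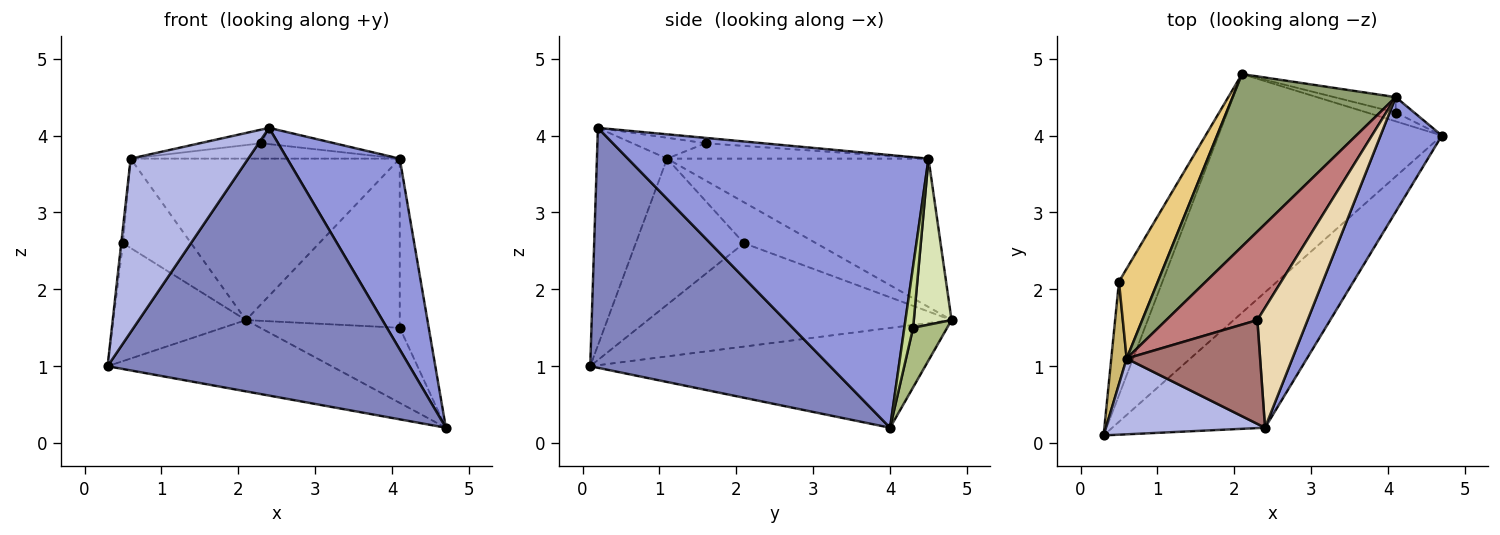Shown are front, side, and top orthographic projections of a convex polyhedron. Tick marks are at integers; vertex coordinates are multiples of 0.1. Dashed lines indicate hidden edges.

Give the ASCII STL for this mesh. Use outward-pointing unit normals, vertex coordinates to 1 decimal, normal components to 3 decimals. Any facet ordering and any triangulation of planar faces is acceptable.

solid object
 facet normal -0.393 0.263 -0.881
  outer loop
   vertex 2.1 4.8 1.6
   vertex 4.7 4.0 0.2
   vertex 0.3 0.1 1.0
  endloop
 endfacet
 facet normal 0.578 -0.728 -0.368
  outer loop
   vertex 2.4 0.2 4.1
   vertex 0.3 0.1 1.0
   vertex 4.7 4.0 0.2
  endloop
 endfacet
 facet normal 0.916 -0.343 0.206
  outer loop
   vertex 4.1 4.5 3.7
   vertex 2.4 0.2 4.1
   vertex 4.7 4.0 0.2
  endloop
 endfacet
 facet normal -0.480 -0.804 0.351
  outer loop
   vertex 0.6 1.1 3.7
   vertex 0.3 0.1 1.0
   vertex 2.4 0.2 4.1
  endloop
 endfacet
 facet normal -0.553 0.569 0.608
  outer loop
   vertex 0.6 1.1 3.7
   vertex 4.1 4.5 3.7
   vertex 2.1 4.8 1.6
  endloop
 endfacet
 facet normal 0.236 0.965 -0.114
  outer loop
   vertex 4.1 4.3 1.5
   vertex 4.7 4.0 0.2
   vertex 2.1 4.8 1.6
  endloop
 endfacet
 facet normal 0.289 0.953 -0.087
  outer loop
   vertex 4.1 4.3 1.5
   vertex 4.1 4.5 3.7
   vertex 4.7 4.0 0.2
  endloop
 endfacet
 facet normal 0.237 0.967 -0.088
  outer loop
   vertex 4.1 4.3 1.5
   vertex 2.1 4.8 1.6
   vertex 4.1 4.5 3.7
  endloop
 endfacet
 facet normal -0.855 0.373 -0.360
  outer loop
   vertex 0.5 2.1 2.6
   vertex 2.1 4.8 1.6
   vertex 0.3 0.1 1.0
  endloop
 endfacet
 facet normal -0.994 0.016 0.105
  outer loop
   vertex 0.5 2.1 2.6
   vertex 0.3 0.1 1.0
   vertex 0.6 1.1 3.7
  endloop
 endfacet
 facet normal -0.598 0.565 0.568
  outer loop
   vertex 0.5 2.1 2.6
   vertex 0.6 1.1 3.7
   vertex 2.1 4.8 1.6
  endloop
 endfacet
 facet normal -0.105 0.133 0.985
  outer loop
   vertex 2.3 1.6 3.9
   vertex 2.4 0.2 4.1
   vertex 4.1 4.5 3.7
  endloop
 endfacet
 facet normal -0.153 0.129 0.980
  outer loop
   vertex 2.3 1.6 3.9
   vertex 0.6 1.1 3.7
   vertex 2.4 0.2 4.1
  endloop
 endfacet
 facet normal -0.164 0.169 0.972
  outer loop
   vertex 2.3 1.6 3.9
   vertex 4.1 4.5 3.7
   vertex 0.6 1.1 3.7
  endloop
 endfacet
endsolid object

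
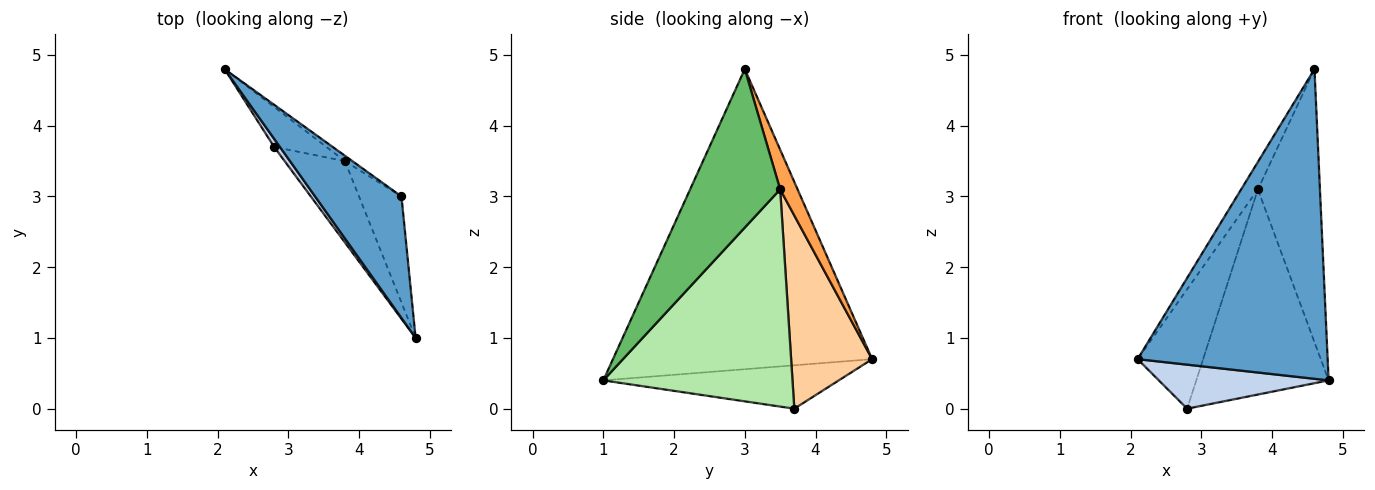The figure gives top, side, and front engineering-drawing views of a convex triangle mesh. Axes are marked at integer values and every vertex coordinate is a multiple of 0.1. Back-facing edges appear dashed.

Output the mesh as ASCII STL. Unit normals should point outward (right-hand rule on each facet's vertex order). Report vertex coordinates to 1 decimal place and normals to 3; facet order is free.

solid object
 facet normal -0.786 -0.576 0.226
  outer loop
   vertex 4.6 3.0 4.8
   vertex 2.1 4.8 0.7
   vertex 4.8 1.0 0.4
  endloop
 endfacet
 facet normal -0.806 -0.581 0.107
  outer loop
   vertex 2.8 3.7 0.0
   vertex 4.8 1.0 0.4
   vertex 2.1 4.8 0.7
  endloop
 endfacet
 facet normal 0.715 0.686 -0.134
  outer loop
   vertex 3.8 3.5 3.1
   vertex 2.1 4.8 0.7
   vertex 4.6 3.0 4.8
  endloop
 endfacet
 facet normal 0.761 0.615 -0.206
  outer loop
   vertex 3.8 3.5 3.1
   vertex 2.8 3.7 0.0
   vertex 2.1 4.8 0.7
  endloop
 endfacet
 facet normal 0.804 0.554 -0.215
  outer loop
   vertex 3.8 3.5 3.1
   vertex 4.6 3.0 4.8
   vertex 4.8 1.0 0.4
  endloop
 endfacet
 facet normal 0.799 0.559 -0.222
  outer loop
   vertex 3.8 3.5 3.1
   vertex 4.8 1.0 0.4
   vertex 2.8 3.7 0.0
  endloop
 endfacet
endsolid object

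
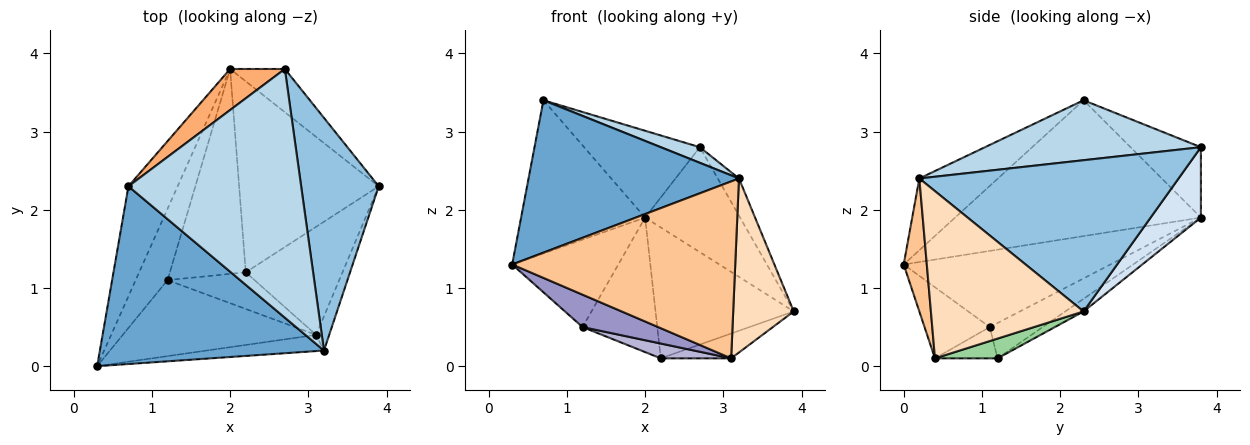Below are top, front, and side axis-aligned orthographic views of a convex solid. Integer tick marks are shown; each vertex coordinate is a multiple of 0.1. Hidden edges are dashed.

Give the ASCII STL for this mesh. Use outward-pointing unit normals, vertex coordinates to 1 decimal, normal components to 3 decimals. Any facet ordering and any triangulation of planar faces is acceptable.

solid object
 facet normal -0.236 -0.632 0.738
  outer loop
   vertex 3.2 0.2 2.4
   vertex 0.7 2.3 3.4
   vertex 0.3 0.0 1.3
  endloop
 endfacet
 facet normal 0.887 0.073 0.455
  outer loop
   vertex 3.2 0.2 2.4
   vertex 3.9 2.3 0.7
   vertex 2.7 3.8 2.8
  endloop
 endfacet
 facet normal 0.327 -0.059 0.943
  outer loop
   vertex 3.2 0.2 2.4
   vertex 2.7 3.8 2.8
   vertex 0.7 2.3 3.4
  endloop
 endfacet
 facet normal 0.440 0.831 -0.342
  outer loop
   vertex 2.0 3.8 1.9
   vertex 2.7 3.8 2.8
   vertex 3.9 2.3 0.7
  endloop
 endfacet
 facet normal -0.850 0.429 -0.308
  outer loop
   vertex 2.0 3.8 1.9
   vertex 0.3 0.0 1.3
   vertex 0.7 2.3 3.4
  endloop
 endfacet
 facet normal -0.482 0.792 0.375
  outer loop
   vertex 2.0 3.8 1.9
   vertex 0.7 2.3 3.4
   vertex 2.7 3.8 2.8
  endloop
 endfacet
 facet normal 0.103 -0.991 -0.091
  outer loop
   vertex 3.1 0.4 0.1
   vertex 3.2 0.2 2.4
   vertex 0.3 0.0 1.3
  endloop
 endfacet
 facet normal 0.927 -0.368 -0.072
  outer loop
   vertex 3.1 0.4 0.1
   vertex 3.9 2.3 0.7
   vertex 3.2 0.2 2.4
  endloop
 endfacet
 facet normal -0.074 0.564 -0.823
  outer loop
   vertex 2.2 1.2 0.1
   vertex 2.0 3.8 1.9
   vertex 3.9 2.3 0.7
  endloop
 endfacet
 facet normal 0.195 0.220 -0.956
  outer loop
   vertex 2.2 1.2 0.1
   vertex 3.9 2.3 0.7
   vertex 3.1 0.4 0.1
  endloop
 endfacet
 facet normal -0.834 0.428 -0.349
  outer loop
   vertex 1.2 1.1 0.5
   vertex 0.3 0.0 1.3
   vertex 2.0 3.8 1.9
  endloop
 endfacet
 facet normal -0.363 0.511 -0.779
  outer loop
   vertex 1.2 1.1 0.5
   vertex 2.0 3.8 1.9
   vertex 2.2 1.2 0.1
  endloop
 endfacet
 facet normal -0.320 -0.372 -0.871
  outer loop
   vertex 1.2 1.1 0.5
   vertex 3.1 0.4 0.1
   vertex 0.3 0.0 1.3
  endloop
 endfacet
 facet normal -0.316 -0.356 -0.879
  outer loop
   vertex 1.2 1.1 0.5
   vertex 2.2 1.2 0.1
   vertex 3.1 0.4 0.1
  endloop
 endfacet
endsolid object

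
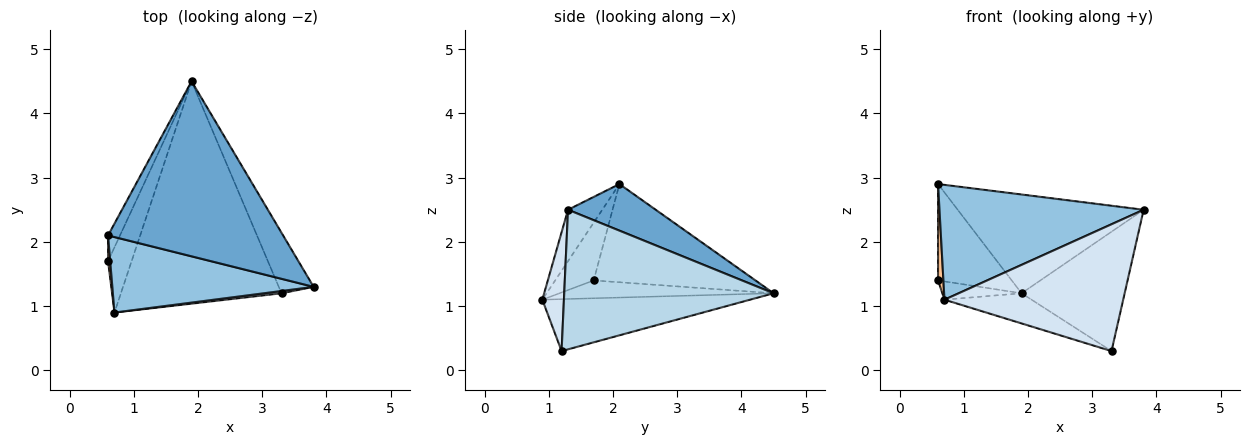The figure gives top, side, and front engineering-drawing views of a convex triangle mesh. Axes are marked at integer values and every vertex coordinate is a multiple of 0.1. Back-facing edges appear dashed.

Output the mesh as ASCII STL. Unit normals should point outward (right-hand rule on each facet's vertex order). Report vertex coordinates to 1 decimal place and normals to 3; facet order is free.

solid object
 facet normal 0.226 0.479 0.848
  outer loop
   vertex 1.9 4.5 1.2
   vertex 0.6 2.1 2.9
   vertex 3.8 1.3 2.5
  endloop
 endfacet
 facet normal -0.139 -0.828 0.544
  outer loop
   vertex 0.7 0.9 1.1
   vertex 3.8 1.3 2.5
   vertex 0.6 2.1 2.9
  endloop
 endfacet
 facet normal 0.875 0.431 -0.219
  outer loop
   vertex 3.3 1.2 0.3
   vertex 1.9 4.5 1.2
   vertex 3.8 1.3 2.5
  endloop
 endfacet
 facet normal 0.120 -0.993 0.018
  outer loop
   vertex 3.3 1.2 0.3
   vertex 3.8 1.3 2.5
   vertex 0.7 0.9 1.1
  endloop
 endfacet
 facet normal -0.305 0.128 -0.944
  outer loop
   vertex 3.3 1.2 0.3
   vertex 0.7 0.9 1.1
   vertex 1.9 4.5 1.2
  endloop
 endfacet
 facet normal -0.904 0.412 -0.110
  outer loop
   vertex 0.6 1.7 1.4
   vertex 0.6 2.1 2.9
   vertex 1.9 4.5 1.2
  endloop
 endfacet
 facet normal -0.990 -0.137 0.037
  outer loop
   vertex 0.6 1.7 1.4
   vertex 0.7 0.9 1.1
   vertex 0.6 2.1 2.9
  endloop
 endfacet
 facet normal -0.589 0.218 -0.778
  outer loop
   vertex 0.6 1.7 1.4
   vertex 1.9 4.5 1.2
   vertex 0.7 0.9 1.1
  endloop
 endfacet
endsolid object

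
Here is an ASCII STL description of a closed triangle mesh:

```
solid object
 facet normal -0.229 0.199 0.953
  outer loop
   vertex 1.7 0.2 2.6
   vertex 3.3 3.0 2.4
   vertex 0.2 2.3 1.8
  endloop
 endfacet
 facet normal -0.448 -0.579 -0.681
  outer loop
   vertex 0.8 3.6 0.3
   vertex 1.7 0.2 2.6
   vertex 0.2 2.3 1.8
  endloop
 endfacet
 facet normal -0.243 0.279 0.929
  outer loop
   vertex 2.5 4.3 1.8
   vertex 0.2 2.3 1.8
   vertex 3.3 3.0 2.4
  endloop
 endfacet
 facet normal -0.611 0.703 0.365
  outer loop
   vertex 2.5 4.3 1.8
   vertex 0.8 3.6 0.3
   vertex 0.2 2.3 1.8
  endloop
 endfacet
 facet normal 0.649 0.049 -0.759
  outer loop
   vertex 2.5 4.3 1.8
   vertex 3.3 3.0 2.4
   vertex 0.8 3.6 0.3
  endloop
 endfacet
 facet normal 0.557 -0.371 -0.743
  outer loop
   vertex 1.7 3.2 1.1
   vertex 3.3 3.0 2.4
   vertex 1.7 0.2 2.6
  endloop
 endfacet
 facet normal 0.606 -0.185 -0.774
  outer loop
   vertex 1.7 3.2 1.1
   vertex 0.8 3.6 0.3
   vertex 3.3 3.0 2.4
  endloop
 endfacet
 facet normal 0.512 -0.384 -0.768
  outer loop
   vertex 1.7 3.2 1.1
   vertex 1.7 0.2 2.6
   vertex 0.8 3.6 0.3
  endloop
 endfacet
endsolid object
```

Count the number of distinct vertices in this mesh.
6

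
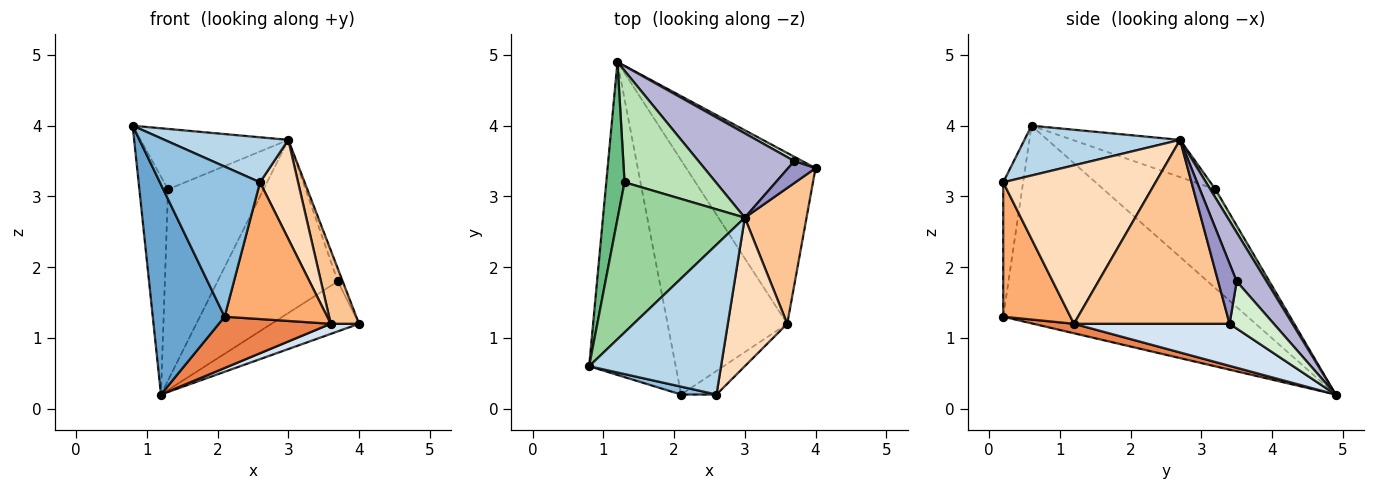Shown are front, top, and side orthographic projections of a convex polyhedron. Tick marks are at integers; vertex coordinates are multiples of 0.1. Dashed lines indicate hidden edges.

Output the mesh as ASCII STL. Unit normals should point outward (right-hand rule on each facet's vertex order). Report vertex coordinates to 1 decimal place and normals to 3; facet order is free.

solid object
 facet normal -0.885 -0.260 -0.387
  outer loop
   vertex 2.1 0.2 1.3
   vertex 0.8 0.6 4.0
   vertex 1.2 4.9 0.2
  endloop
 endfacet
 facet normal -0.195 -0.979 0.051
  outer loop
   vertex 2.1 0.2 1.3
   vertex 2.6 0.2 3.2
   vertex 0.8 0.6 4.0
  endloop
 endfacet
 facet normal 0.340 -0.271 0.901
  outer loop
   vertex 3.0 2.7 3.8
   vertex 0.8 0.6 4.0
   vertex 2.6 0.2 3.2
  endloop
 endfacet
 facet normal 0.309 -0.056 -0.949
  outer loop
   vertex 3.6 1.2 1.2
   vertex 1.2 4.9 0.2
   vertex 4.0 3.4 1.2
  endloop
 endfacet
 facet normal 0.077 -0.213 -0.974
  outer loop
   vertex 3.6 1.2 1.2
   vertex 2.1 0.2 1.3
   vertex 1.2 4.9 0.2
  endloop
 endfacet
 facet normal 0.542 -0.828 -0.143
  outer loop
   vertex 3.6 1.2 1.2
   vertex 2.6 0.2 3.2
   vertex 2.1 0.2 1.3
  endloop
 endfacet
 facet normal 0.934 -0.170 0.314
  outer loop
   vertex 3.6 1.2 1.2
   vertex 4.0 3.4 1.2
   vertex 3.0 2.7 3.8
  endloop
 endfacet
 facet normal 0.912 -0.228 0.342
  outer loop
   vertex 3.6 1.2 1.2
   vertex 3.0 2.7 3.8
   vertex 2.6 0.2 3.2
  endloop
 endfacet
 facet normal -0.954 0.244 0.176
  outer loop
   vertex 1.3 3.2 3.1
   vertex 1.2 4.9 0.2
   vertex 0.8 0.6 4.0
  endloop
 endfacet
 facet normal -0.263 0.360 0.895
  outer loop
   vertex 1.3 3.2 3.1
   vertex 0.8 0.6 4.0
   vertex 3.0 2.7 3.8
  endloop
 endfacet
 facet normal 0.046 0.862 0.504
  outer loop
   vertex 1.3 3.2 3.1
   vertex 3.0 2.7 3.8
   vertex 1.2 4.9 0.2
  endloop
 endfacet
 facet normal 0.449 0.890 0.076
  outer loop
   vertex 3.7 3.5 1.8
   vertex 4.0 3.4 1.2
   vertex 1.2 4.9 0.2
  endloop
 endfacet
 facet normal 0.885 0.234 0.403
  outer loop
   vertex 3.7 3.5 1.8
   vertex 3.0 2.7 3.8
   vertex 4.0 3.4 1.2
  endloop
 endfacet
 facet normal 0.218 0.877 0.427
  outer loop
   vertex 3.7 3.5 1.8
   vertex 1.2 4.9 0.2
   vertex 3.0 2.7 3.8
  endloop
 endfacet
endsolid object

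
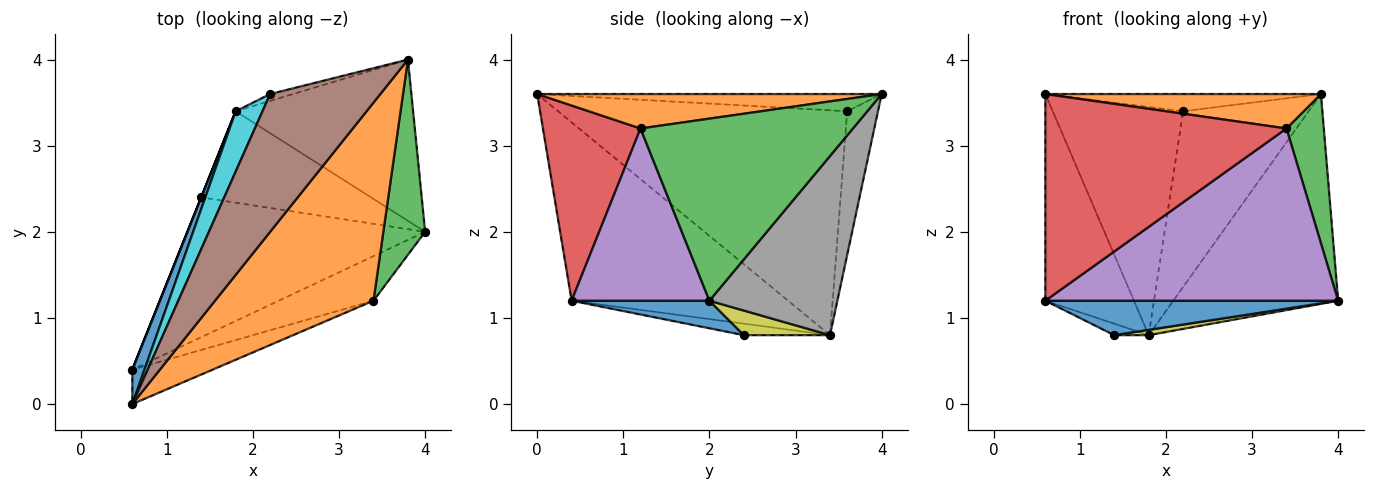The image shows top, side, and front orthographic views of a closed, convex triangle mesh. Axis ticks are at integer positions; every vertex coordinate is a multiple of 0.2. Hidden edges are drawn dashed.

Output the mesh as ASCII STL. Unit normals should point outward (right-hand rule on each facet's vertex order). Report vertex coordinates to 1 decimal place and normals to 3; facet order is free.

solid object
 facet normal 0.112 -0.238 -0.965
  outer loop
   vertex 0.6 0.4 1.2
   vertex 1.4 2.4 0.8
   vertex 4.0 2.0 1.2
  endloop
 endfacet
 facet normal 0.209 -0.168 0.963
  outer loop
   vertex 3.4 1.2 3.2
   vertex 3.8 4.0 3.6
   vertex 0.6 0.0 3.6
  endloop
 endfacet
 facet normal 0.961 -0.169 0.221
  outer loop
   vertex 3.4 1.2 3.2
   vertex 4.0 2.0 1.2
   vertex 3.8 4.0 3.6
  endloop
 endfacet
 facet normal 0.371 -0.916 -0.153
  outer loop
   vertex 3.4 1.2 3.2
   vertex 0.6 0.0 3.6
   vertex 0.6 0.4 1.2
  endloop
 endfacet
 facet normal 0.415 -0.881 -0.228
  outer loop
   vertex 3.4 1.2 3.2
   vertex 0.6 0.4 1.2
   vertex 4.0 2.0 1.2
  endloop
 endfacet
 facet normal -0.153 0.123 0.981
  outer loop
   vertex 2.2 3.6 3.4
   vertex 0.6 0.0 3.6
   vertex 3.8 4.0 3.6
  endloop
 endfacet
 facet normal -0.238 0.971 -0.038
  outer loop
   vertex 1.8 3.4 0.8
   vertex 2.2 3.6 3.4
   vertex 3.8 4.0 3.6
  endloop
 endfacet
 facet normal 0.524 0.675 -0.519
  outer loop
   vertex 1.8 3.4 0.8
   vertex 3.8 4.0 3.6
   vertex 4.0 2.0 1.2
  endloop
 endfacet
 facet normal 0.143 -0.057 -0.988
  outer loop
   vertex 1.8 3.4 0.8
   vertex 4.0 2.0 1.2
   vertex 1.4 2.4 0.8
  endloop
 endfacet
 facet normal -0.906 0.409 0.108
  outer loop
   vertex 1.8 3.4 0.8
   vertex 0.6 0.0 3.6
   vertex 2.2 3.6 3.4
  endloop
 endfacet
 facet normal -0.924 0.378 0.063
  outer loop
   vertex 1.8 3.4 0.8
   vertex 0.6 0.4 1.2
   vertex 0.6 0.0 3.6
  endloop
 endfacet
 facet normal -0.928 0.371 0.000
  outer loop
   vertex 1.8 3.4 0.8
   vertex 1.4 2.4 0.8
   vertex 0.6 0.4 1.2
  endloop
 endfacet
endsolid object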